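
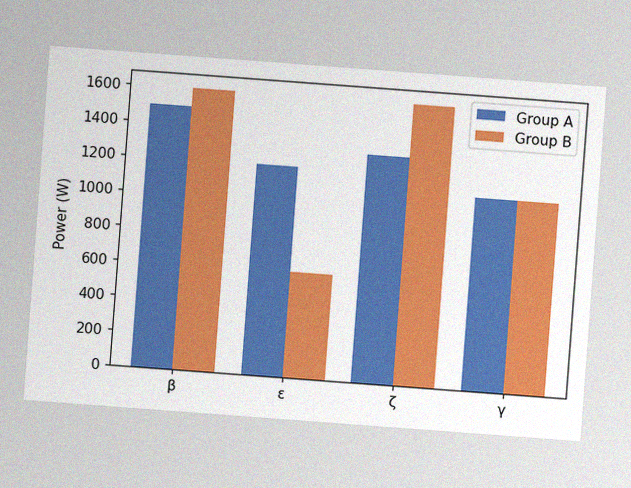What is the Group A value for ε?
1200W

The chart is tilted about 4° clockwise, with some photo noise. The Group A bar at ε reaches 1200W on the y-axis.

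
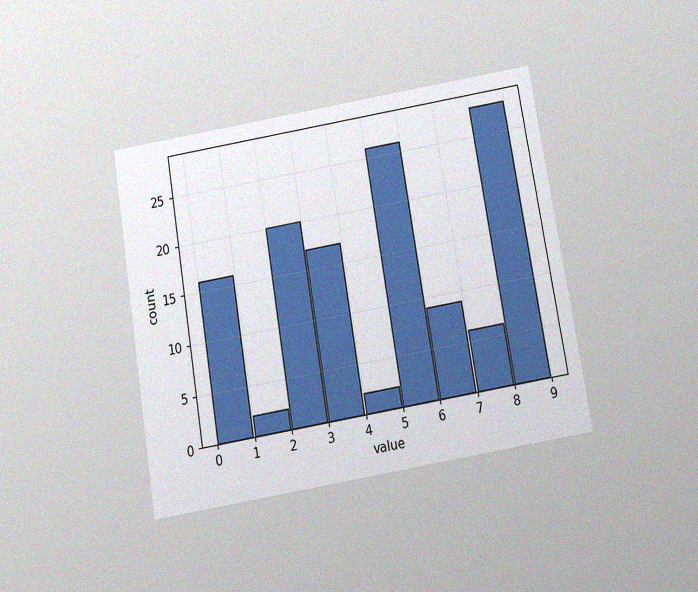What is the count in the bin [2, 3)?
The chart is tilted about 9° counter-clockwise and viewed slightly from below, with some photo noise. The [2, 3) bin has height 20.

20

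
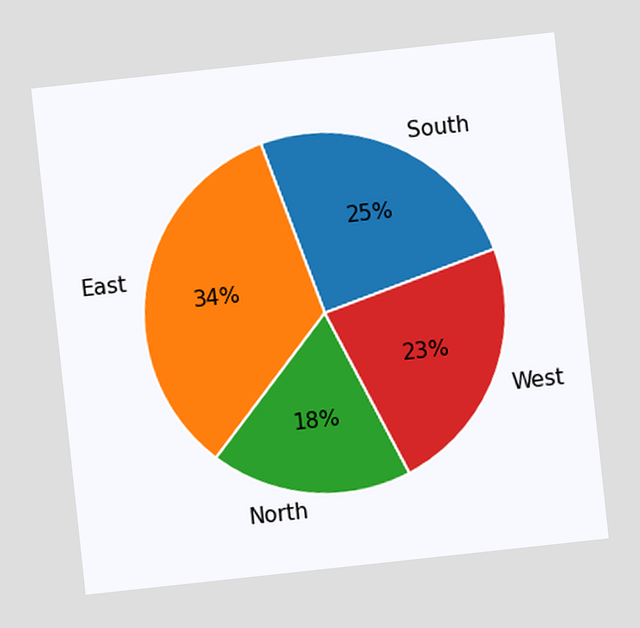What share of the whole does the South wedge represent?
25%

The chart is tilted about 6° counter-clockwise. The South slice takes up 25% of the pie.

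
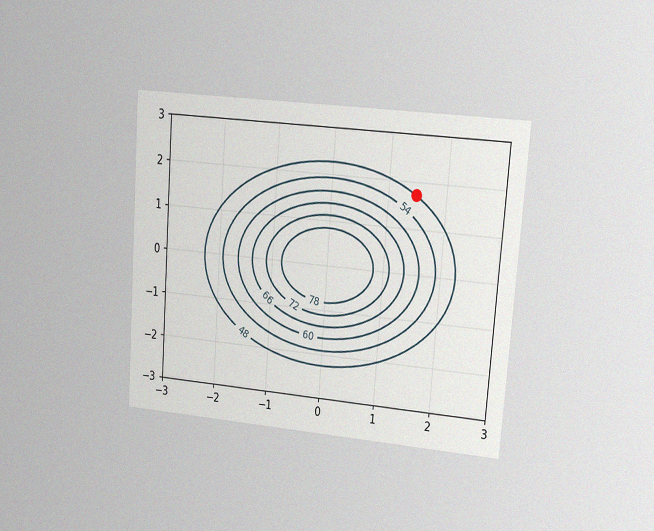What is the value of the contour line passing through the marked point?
The chart is tilted about 4° clockwise and viewed at a slight angle, with some photo noise. The marked point sits on the contour labelled 48.

48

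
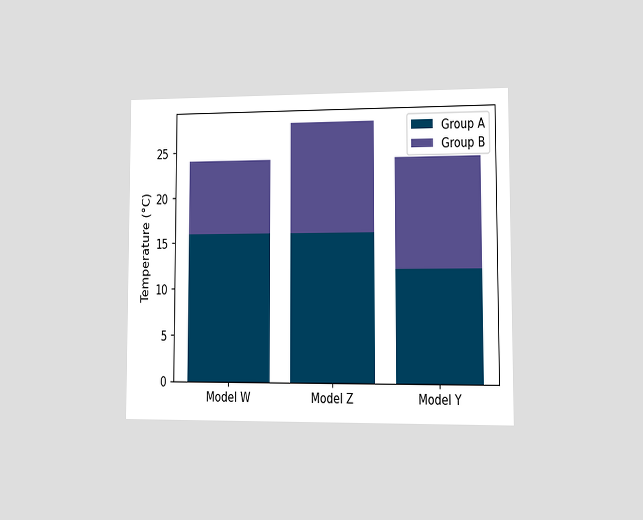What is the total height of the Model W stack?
24°C

The chart is viewed at a slight angle. The Model W stack's top reaches 24°C on the y-axis.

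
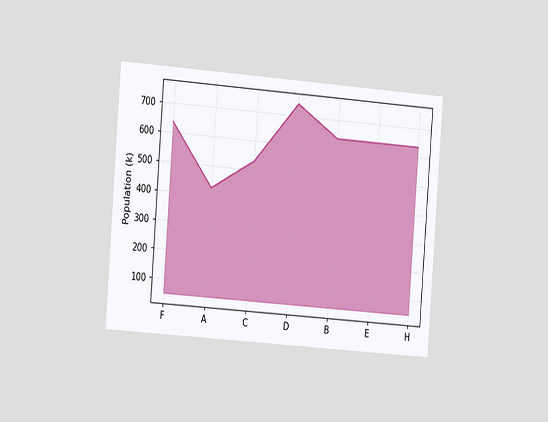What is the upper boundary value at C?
The chart is tilted about 4° clockwise and viewed slightly from the left. At C the upper boundary is at 530k.

530k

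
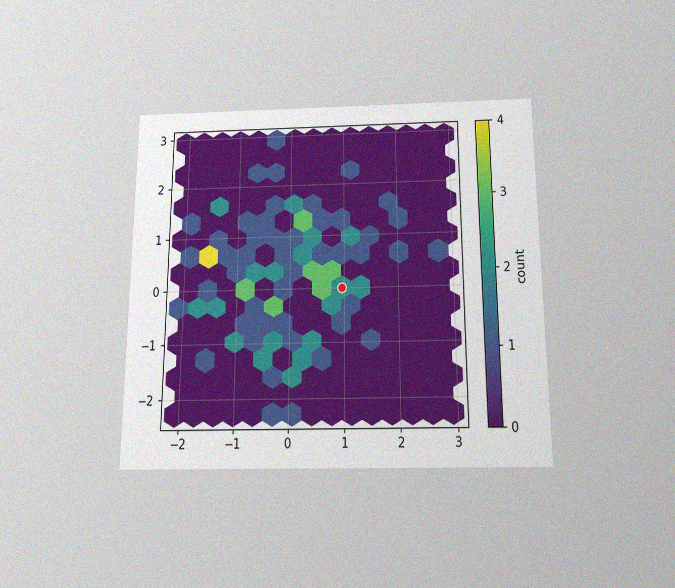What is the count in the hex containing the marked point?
The chart is viewed slightly from below, with some photo noise. The marked hex reads 2 on the colorbar.

2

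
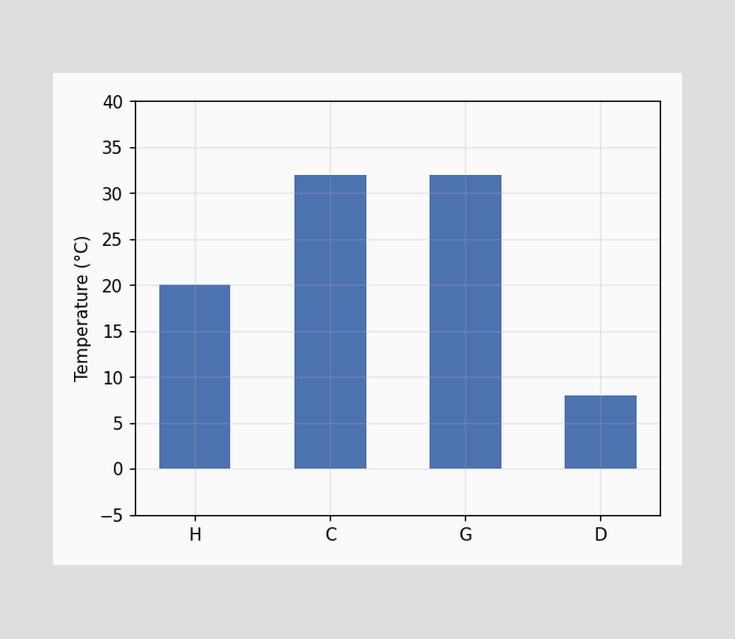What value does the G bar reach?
Reading along the chart's y-axis, the G bar reaches 32°C.

32°C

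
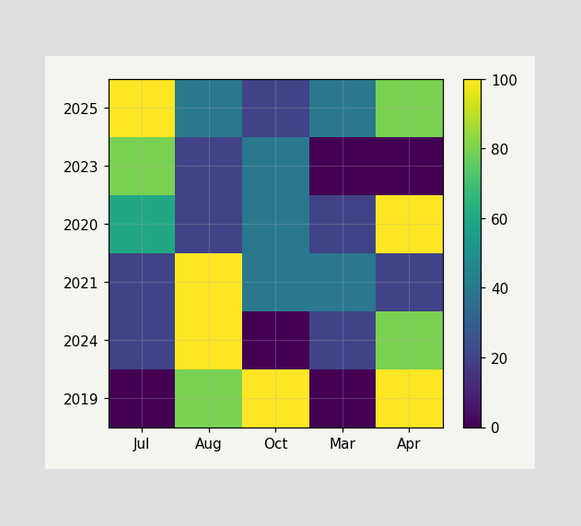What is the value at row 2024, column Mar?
Matching cell (2024, Mar) against the colorbar gives 20.

20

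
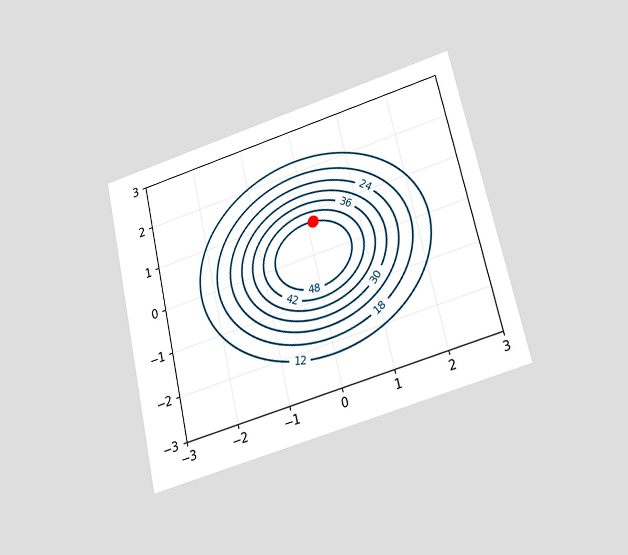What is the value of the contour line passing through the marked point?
48

The chart is tilted about 13° counter-clockwise and viewed slightly from below. The marked point sits on the contour labelled 48.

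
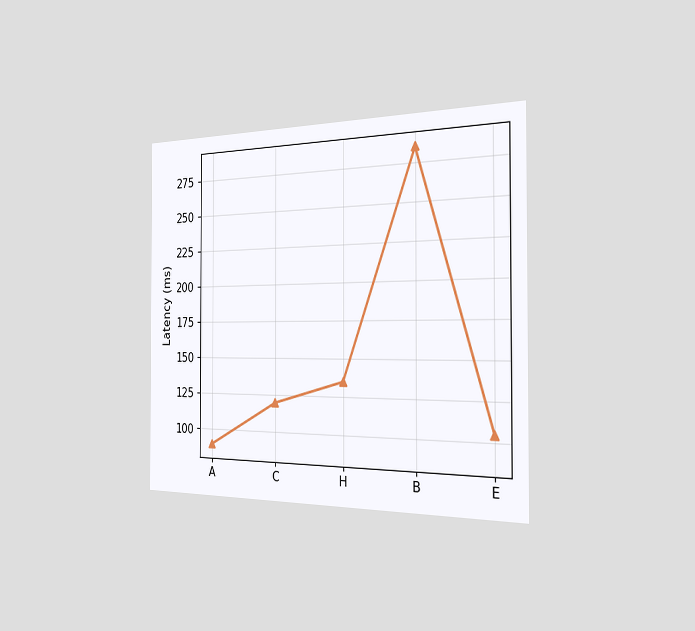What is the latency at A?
90ms

The chart is viewed slightly from the right. At A, the line is at 90ms.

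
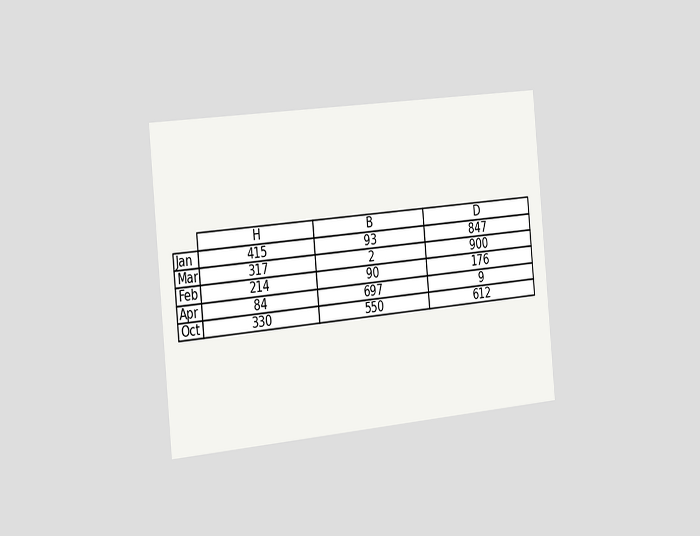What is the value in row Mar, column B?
The chart is tilted about 5° counter-clockwise and viewed slightly from the left. The (Mar, B) cell reads 2.

2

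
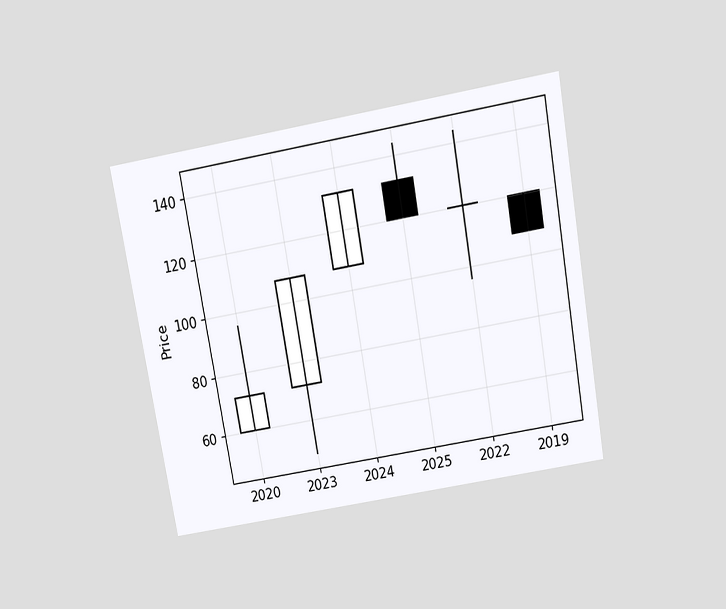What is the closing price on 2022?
The chart is tilted about 10° counter-clockwise and viewed slightly from above. The 2022 candle closes at 120.

120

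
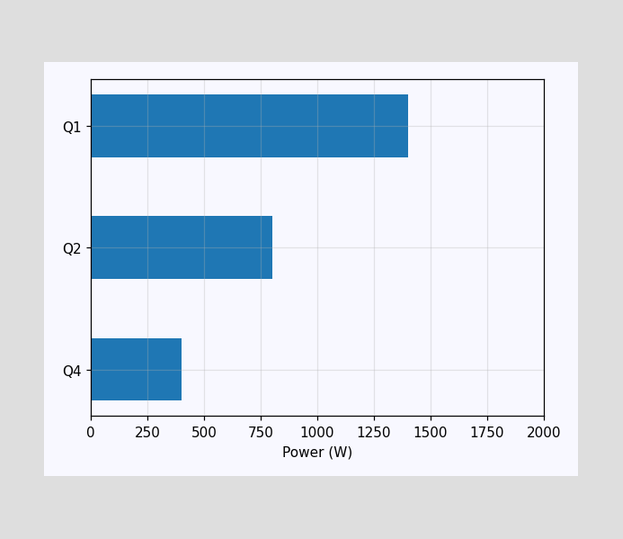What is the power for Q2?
800W

Reading along the chart's x-axis, the Q2 bar reaches 800W.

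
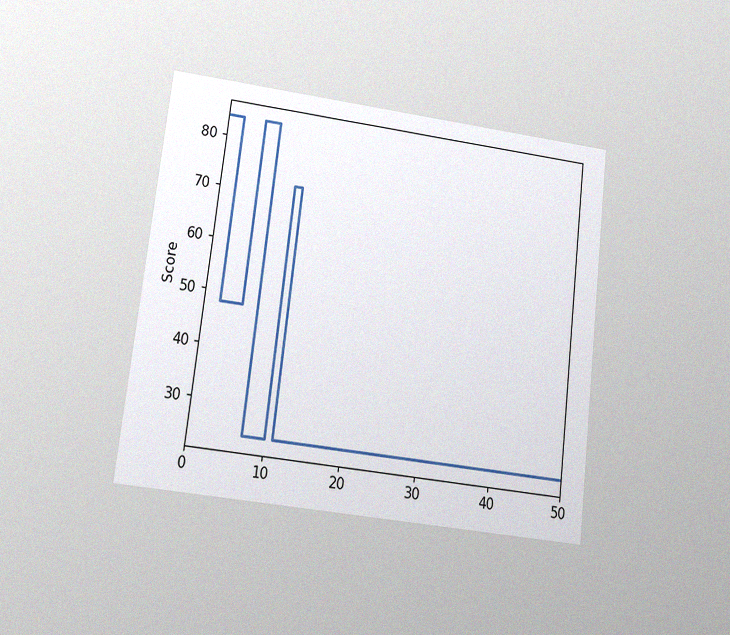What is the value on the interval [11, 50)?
The chart is tilted about 7° clockwise and viewed at a slight angle, with some photo noise. On [11, 50) the step sits at 24.

24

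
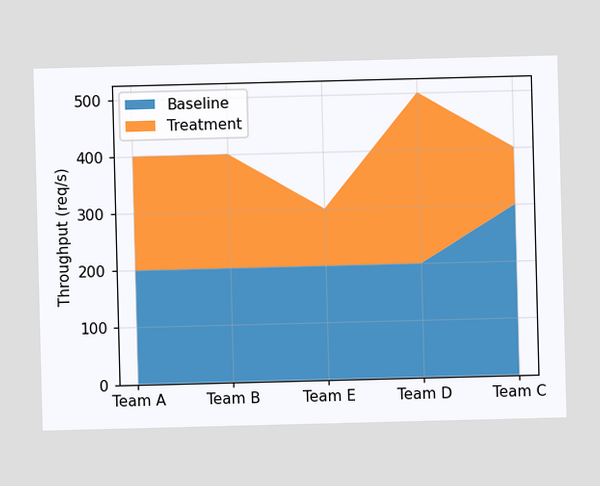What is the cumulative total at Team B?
The stacked total at Team B reaches 400req/s.

400req/s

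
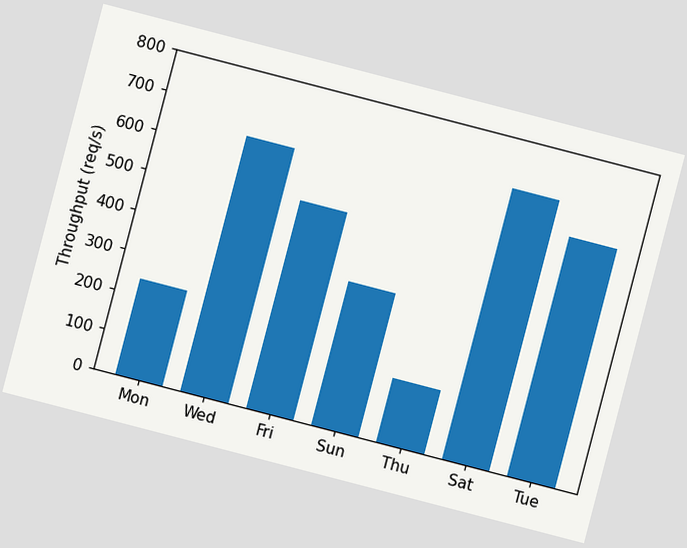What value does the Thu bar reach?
The chart is tilted about 15° clockwise. Reading along the chart's y-axis, the Thu bar reaches 160req/s.

160req/s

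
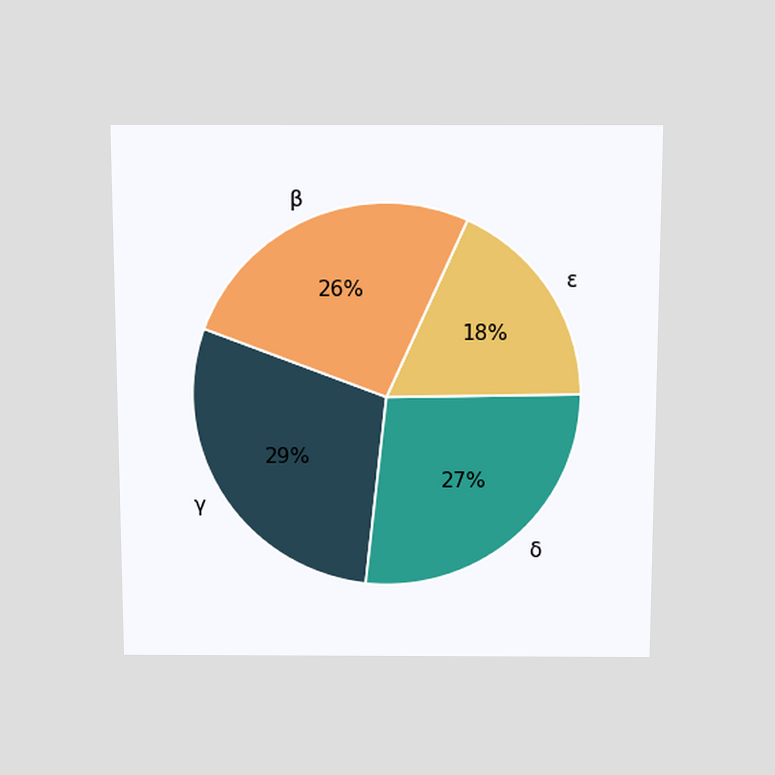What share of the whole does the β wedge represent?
The chart is viewed slightly from above. The β slice takes up 26% of the pie.

26%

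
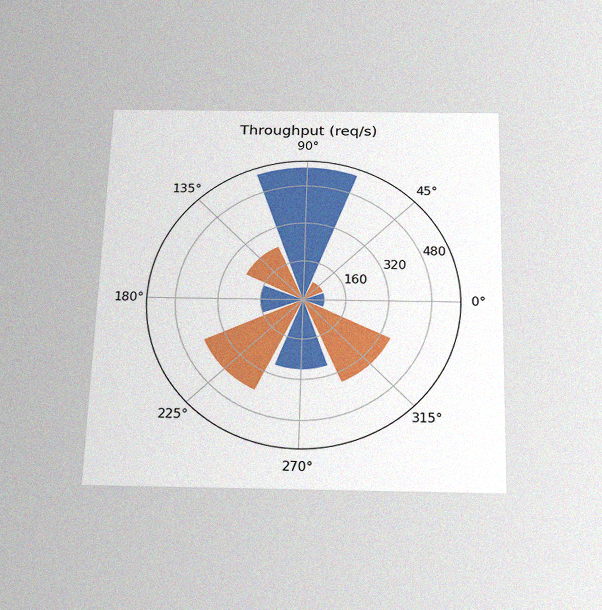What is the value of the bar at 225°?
400req/s

The chart is viewed slightly from below, with some photo noise. The bar at 225° reaches 400req/s on the radial axis.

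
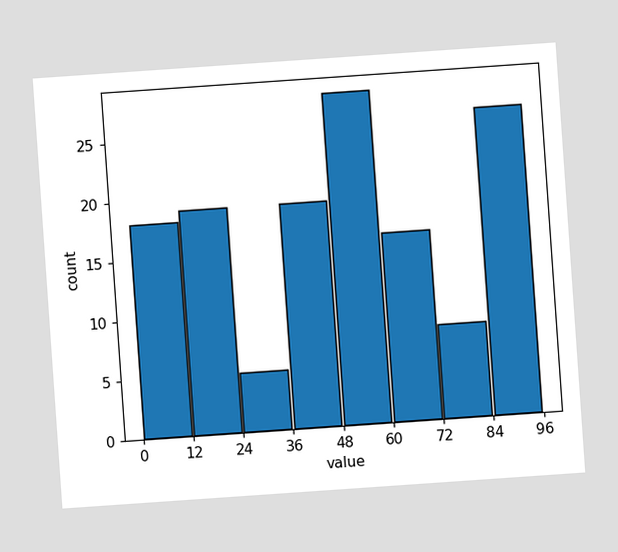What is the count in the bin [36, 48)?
The chart is tilted about 4° counter-clockwise. The [36, 48) bin has height 19.

19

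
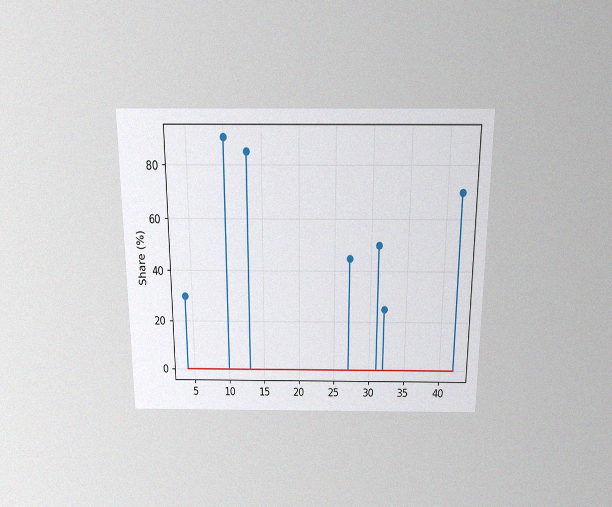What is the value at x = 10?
90%

The chart is viewed slightly from above, with some photo noise. The stem at x=10 reaches 90%.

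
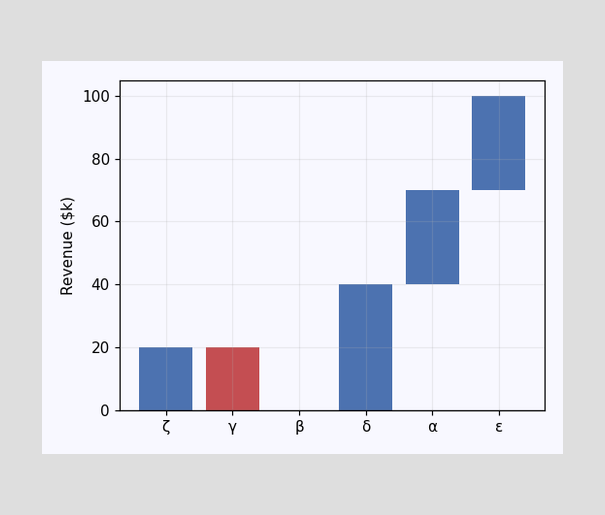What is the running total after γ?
After γ the running total reaches $0k.

$0k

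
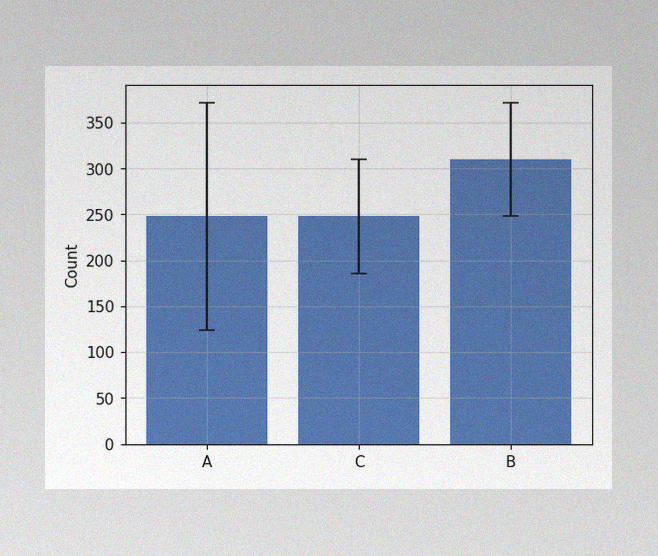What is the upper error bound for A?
372

The image has some photo noise and uneven lighting. The A bar's upper whisker reaches 372.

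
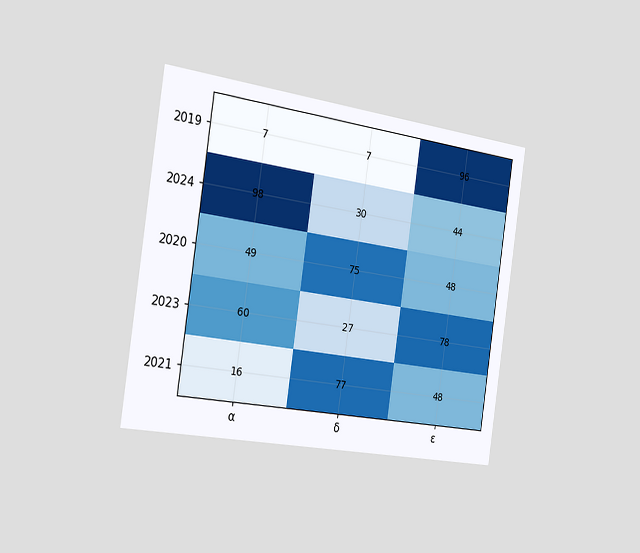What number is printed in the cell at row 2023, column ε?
The chart is tilted about 8° clockwise and viewed slightly from the left. The (2023, ε) cell reads 78.

78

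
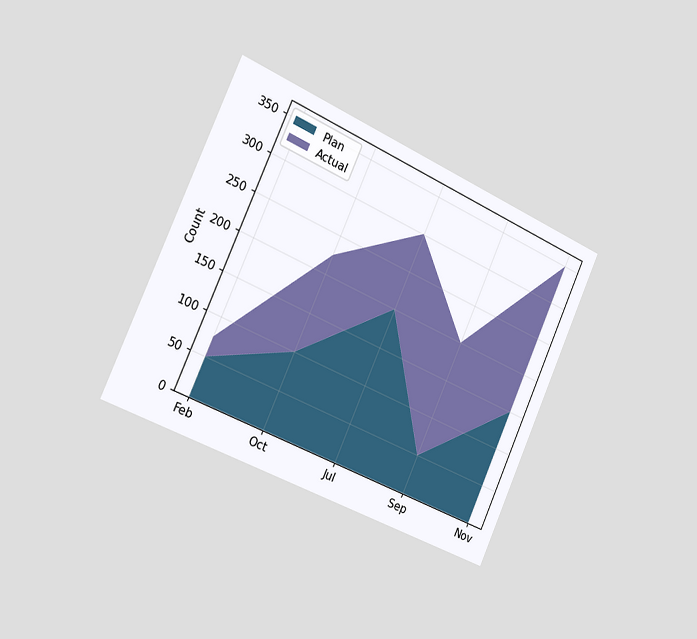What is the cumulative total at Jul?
300

The chart is tilted about 24° clockwise and viewed slightly from the left. The stacked total at Jul reaches 300.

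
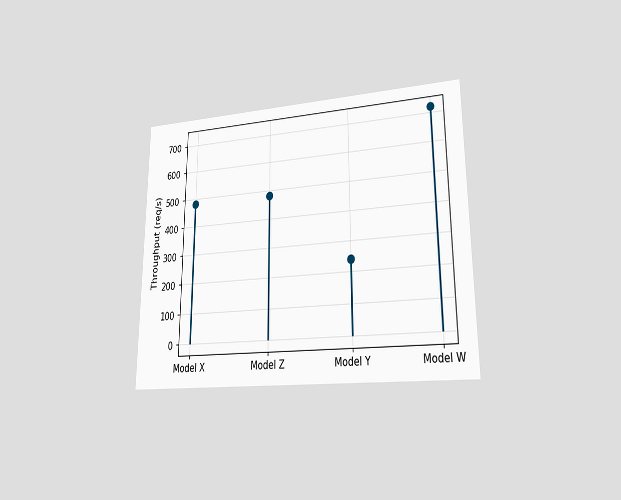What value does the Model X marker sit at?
480req/s

The chart is viewed at a slight angle. The Model X marker sits at 480req/s.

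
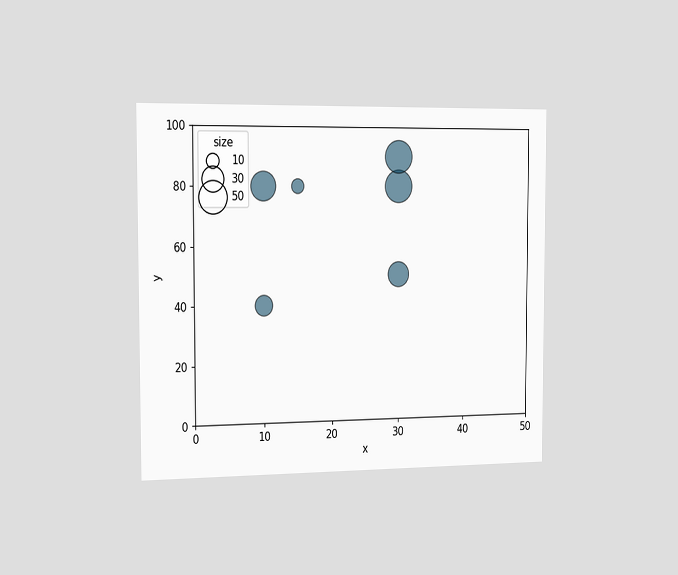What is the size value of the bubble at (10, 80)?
The chart is viewed slightly from the left. Matching the bubble at (10, 80) against the size legend gives 40.

40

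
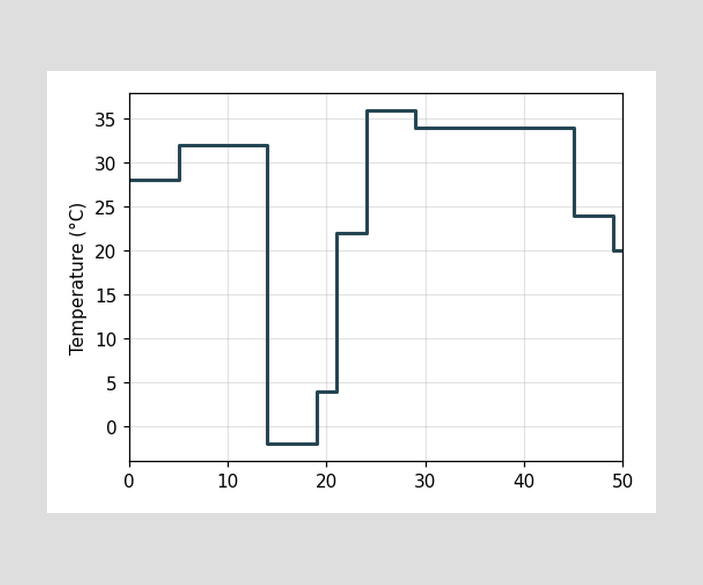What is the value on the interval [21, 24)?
On [21, 24) the step sits at 22°C.

22°C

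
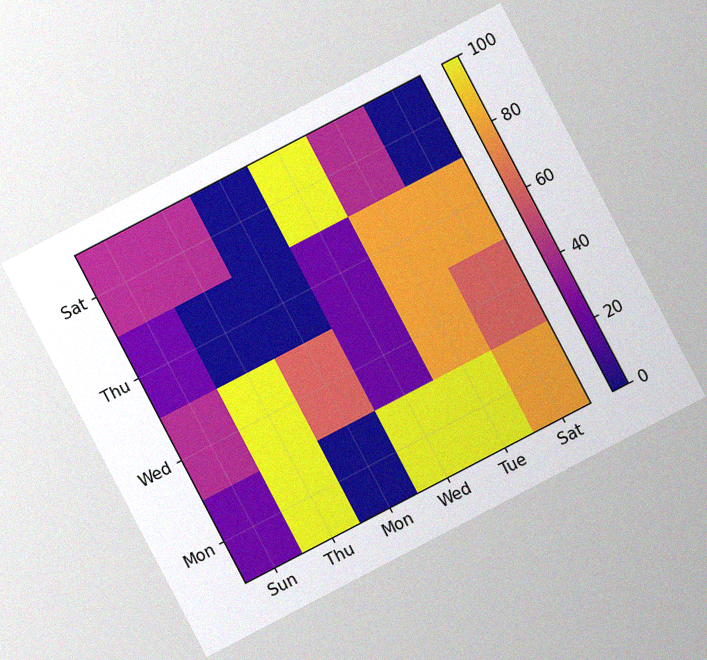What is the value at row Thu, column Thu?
0

The chart is tilted about 28° counter-clockwise, with some photo noise. Matching cell (Thu, Thu) against the colorbar gives 0.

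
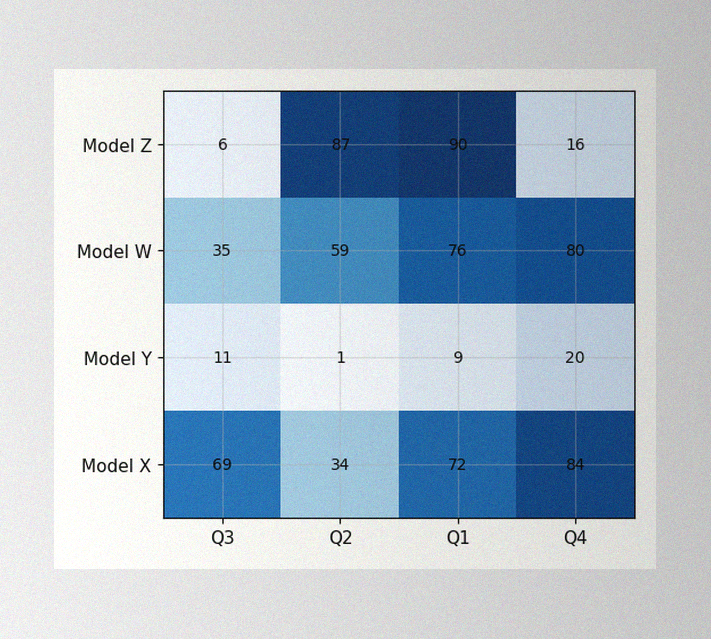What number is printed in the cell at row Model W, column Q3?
The image has some photo noise and uneven lighting. The (Model W, Q3) cell reads 35.

35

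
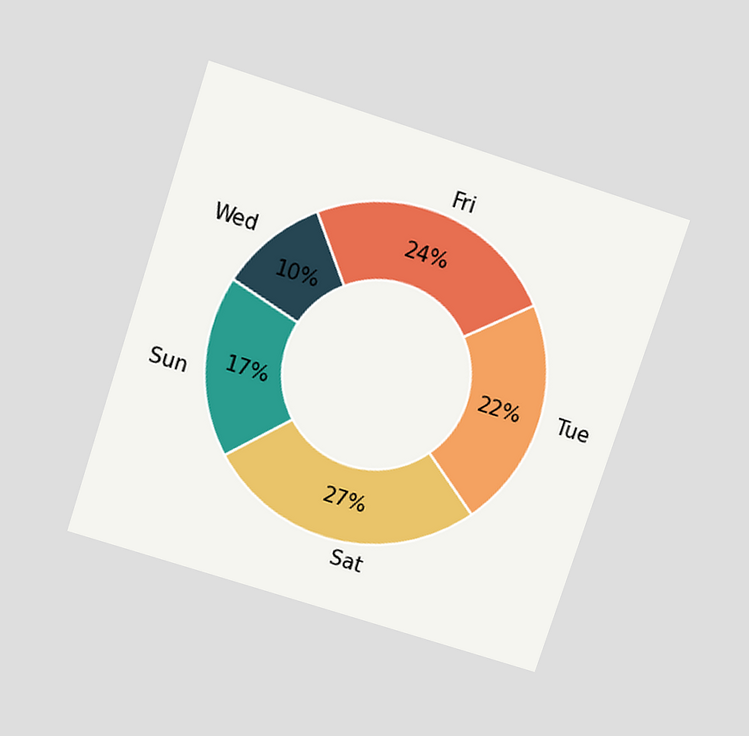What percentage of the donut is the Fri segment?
24%

The chart is tilted about 18° clockwise and viewed slightly from above. The Fri segment takes up 24% of the ring.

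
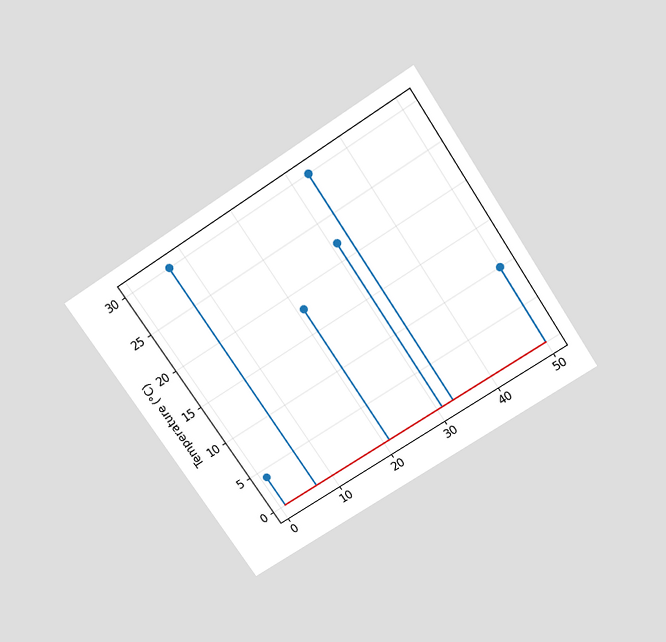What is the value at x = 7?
The chart is tilted about 33° counter-clockwise and viewed slightly from above. The stem at x=7 reaches 30°C.

30°C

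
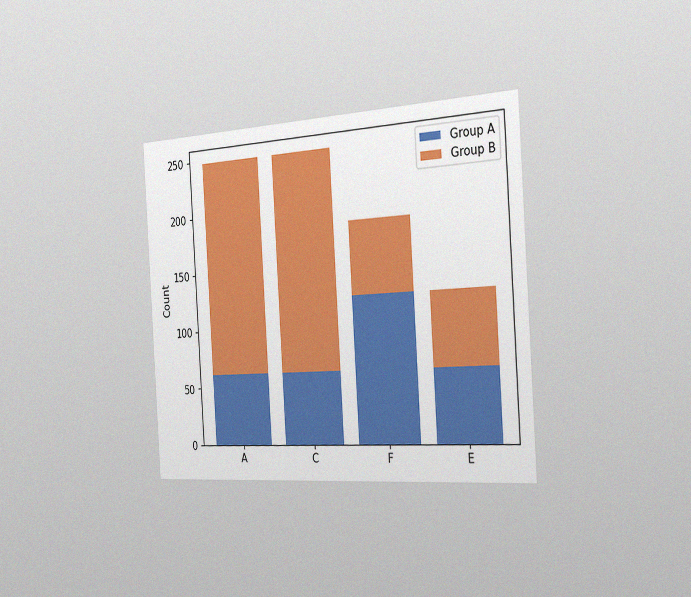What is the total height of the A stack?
The chart is tilted about 4° counter-clockwise and viewed slightly from the right, with some photo noise. The A stack's top reaches 248 on the y-axis.

248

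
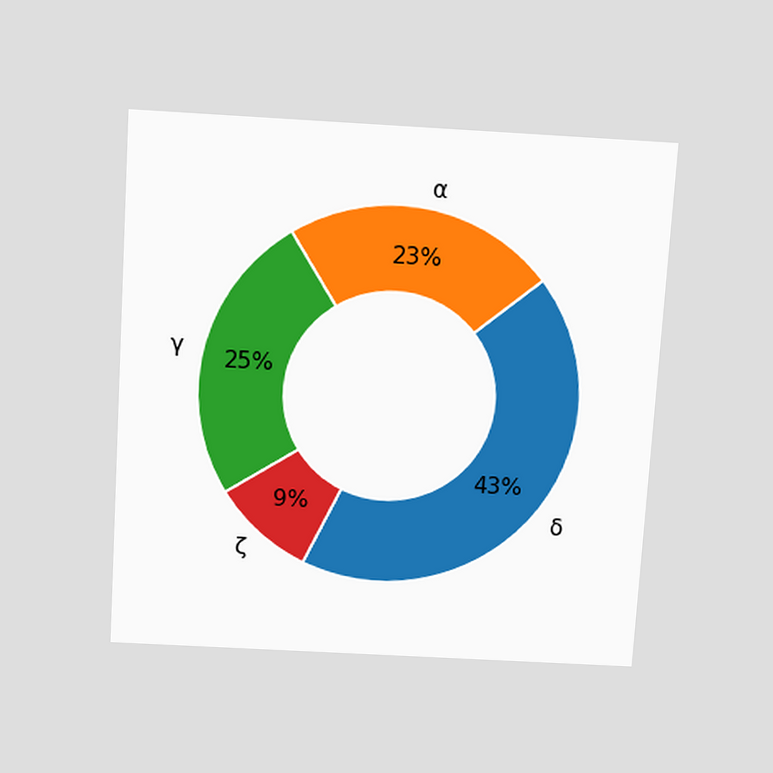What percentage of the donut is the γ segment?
The chart is tilted about 4° clockwise and viewed slightly from above. The γ segment takes up 25% of the ring.

25%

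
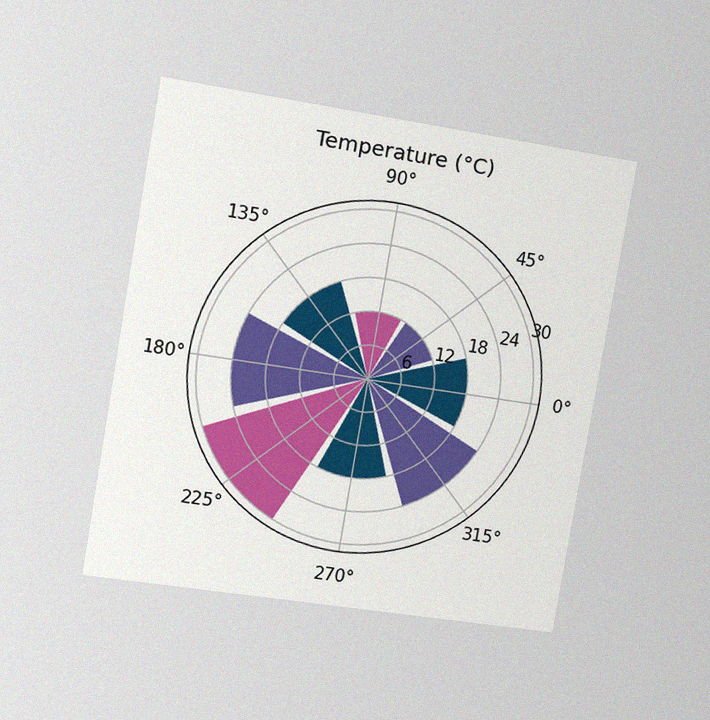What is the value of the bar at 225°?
The chart is tilted about 10° clockwise and viewed slightly from the left, with some photo noise. The bar at 225° reaches 30°C on the radial axis.

30°C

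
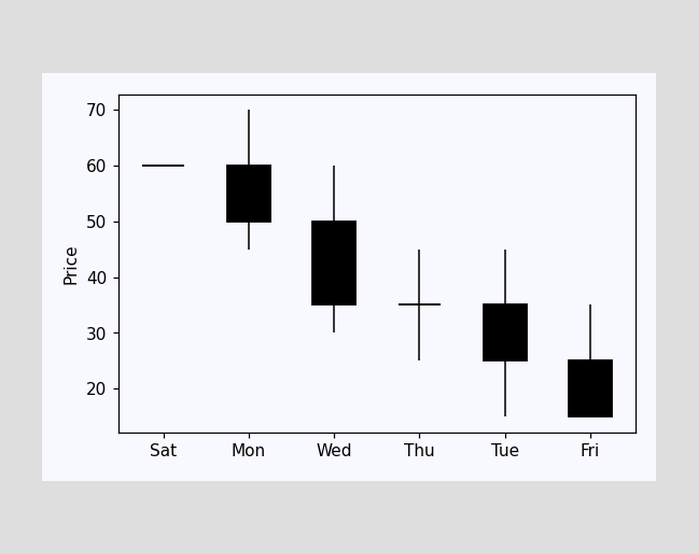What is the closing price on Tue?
The Tue candle closes at 25.

25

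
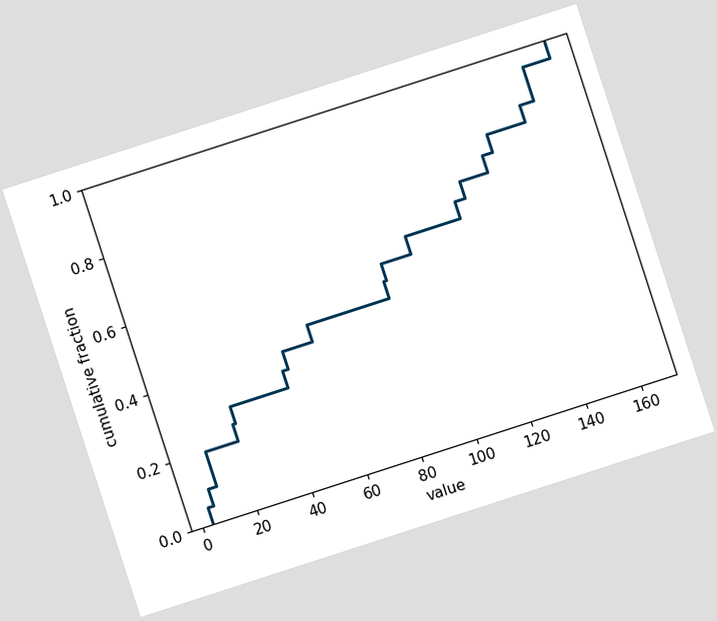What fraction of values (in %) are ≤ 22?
The chart is tilted about 18° counter-clockwise. At x=22 the ECDF step is at 30%.

30%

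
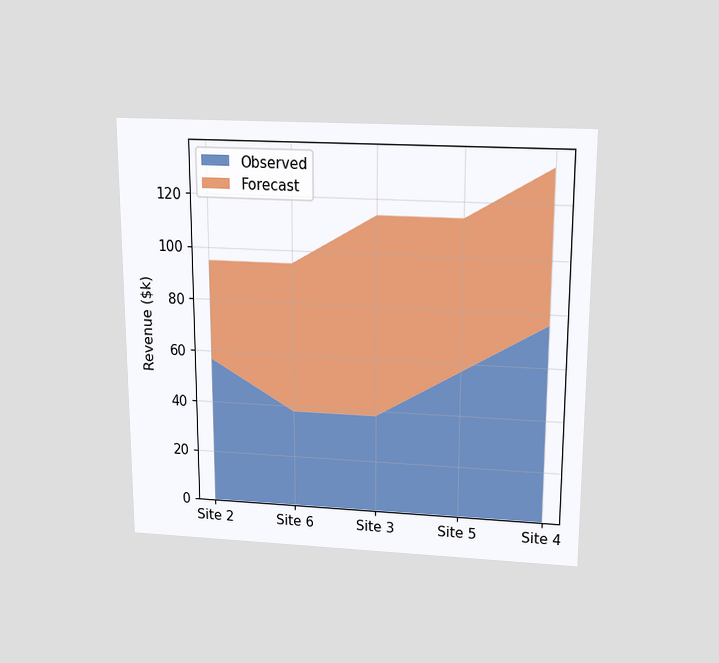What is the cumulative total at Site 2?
$95k

The chart is viewed slightly from above. The stacked total at Site 2 reaches $95k.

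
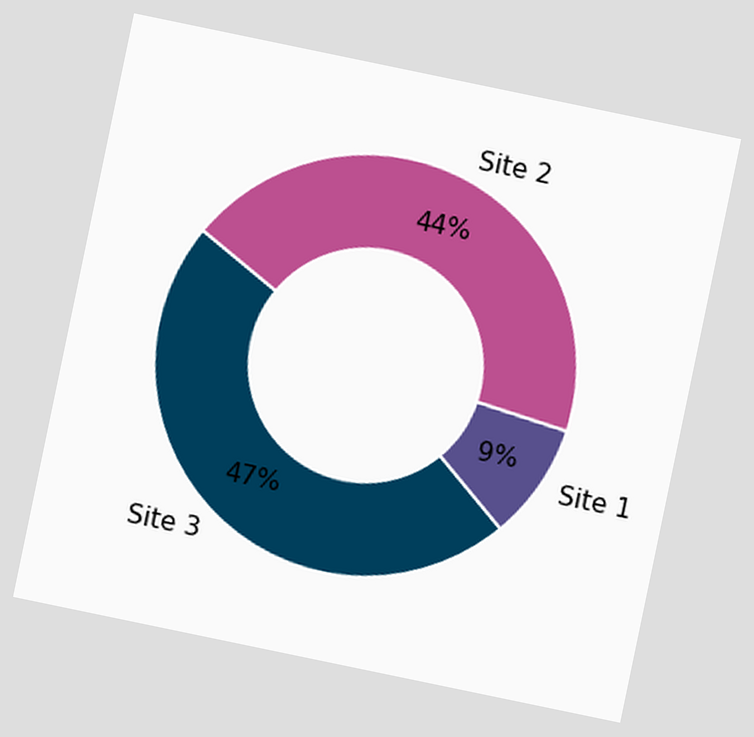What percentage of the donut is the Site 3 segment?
The chart is tilted about 12° clockwise. The Site 3 segment takes up 47% of the ring.

47%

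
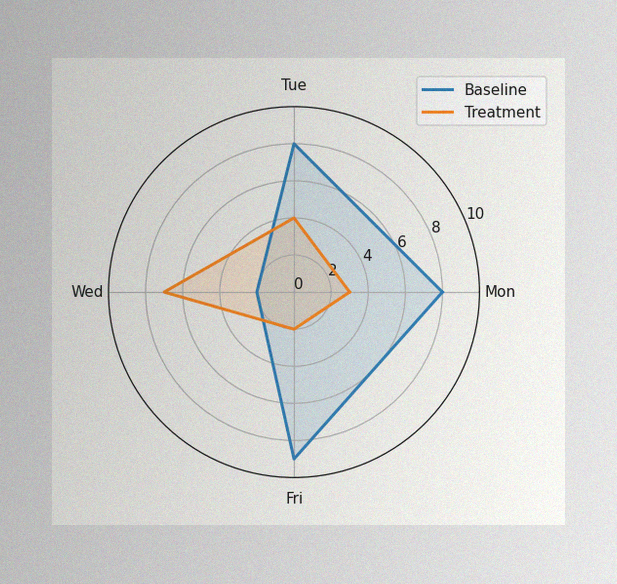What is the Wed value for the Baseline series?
2

The image has some photo noise and uneven lighting. On the Wed axis, Baseline reaches 2.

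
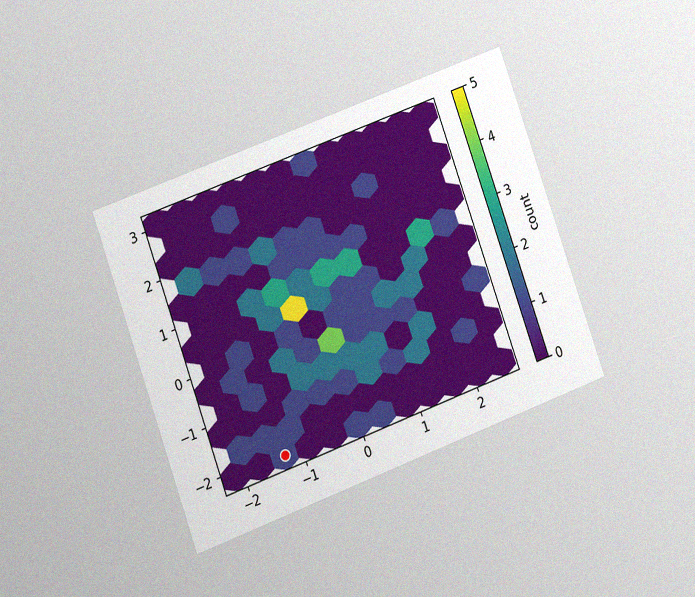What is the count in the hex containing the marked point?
1

The chart is tilted about 20° counter-clockwise and viewed at a slight angle, with some photo noise. The marked hex reads 1 on the colorbar.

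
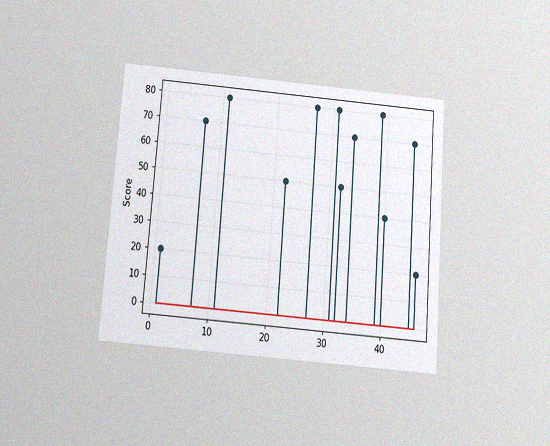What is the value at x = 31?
The chart is tilted about 4° clockwise and viewed slightly from below, with some photo noise. The stem at x=31 reaches 80.

80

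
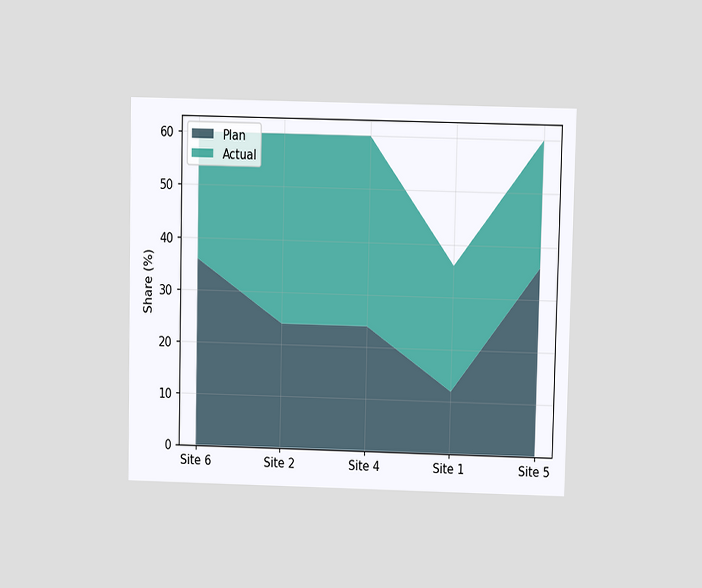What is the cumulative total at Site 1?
The chart is viewed slightly from above. The stacked total at Site 1 reaches 36%.

36%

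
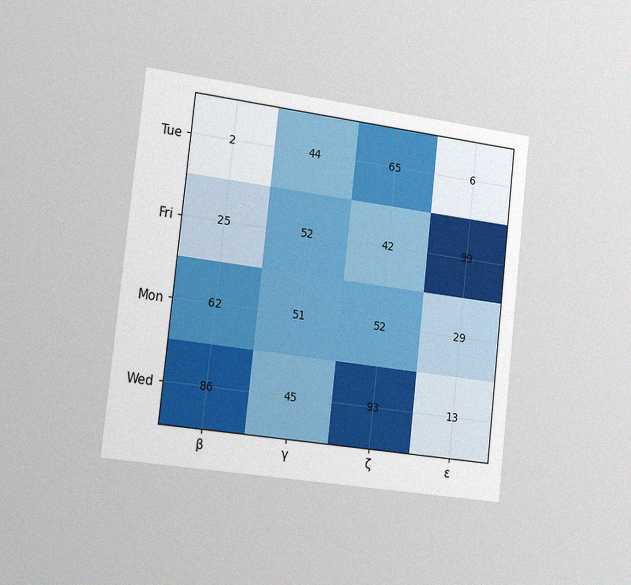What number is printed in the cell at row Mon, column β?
62

The chart is tilted about 6° clockwise and viewed slightly from the left, with some photo noise. The (Mon, β) cell reads 62.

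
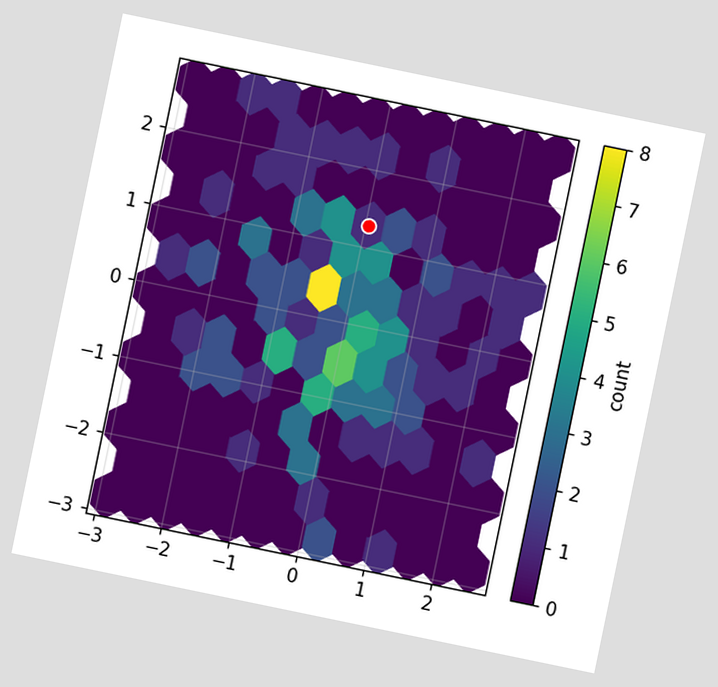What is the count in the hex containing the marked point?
1

The chart is tilted about 12° clockwise. The marked hex reads 1 on the colorbar.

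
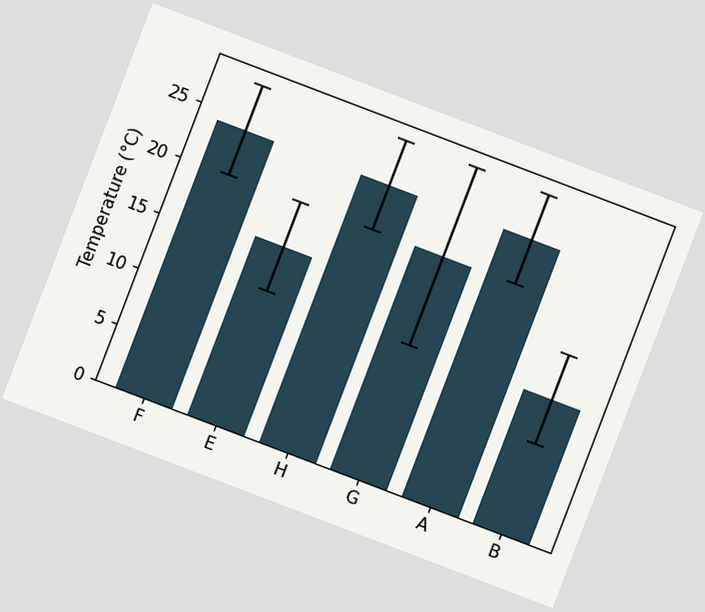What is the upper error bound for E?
20°C

The chart is tilted about 21° clockwise. The E bar's upper whisker reaches 20°C.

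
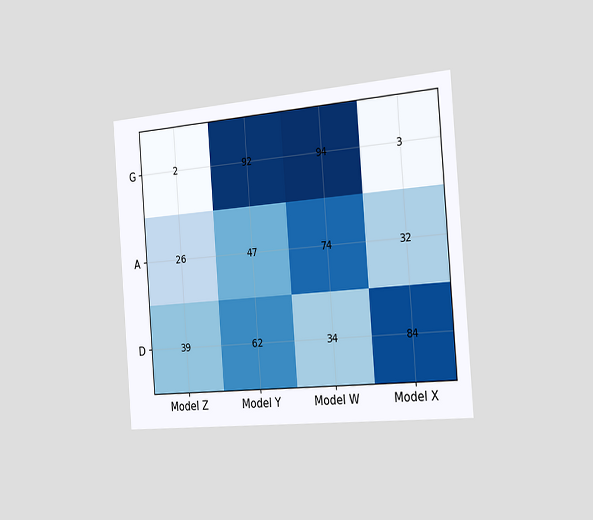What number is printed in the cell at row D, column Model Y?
The chart is tilted about 4° counter-clockwise and viewed slightly from the right. The (D, Model Y) cell reads 62.

62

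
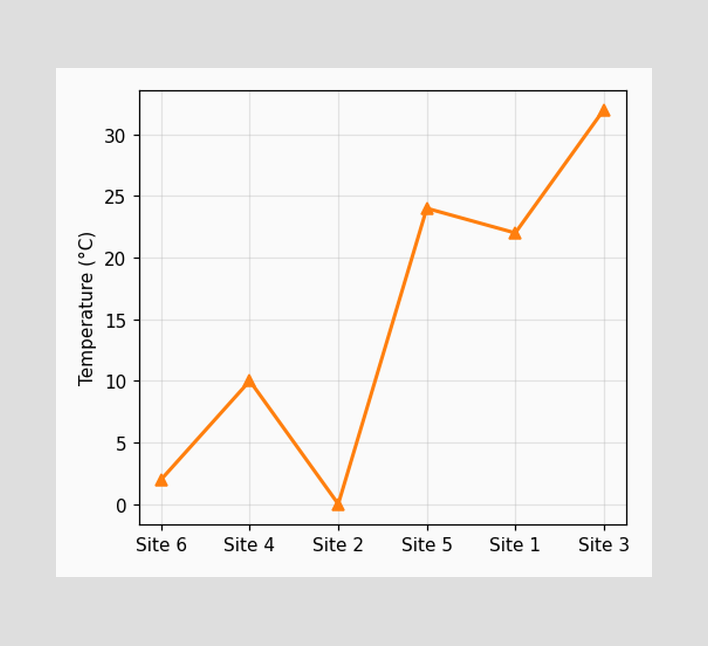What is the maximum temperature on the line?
The highest point is at Site 3, and reading across to the y-axis gives 32°C.

32°C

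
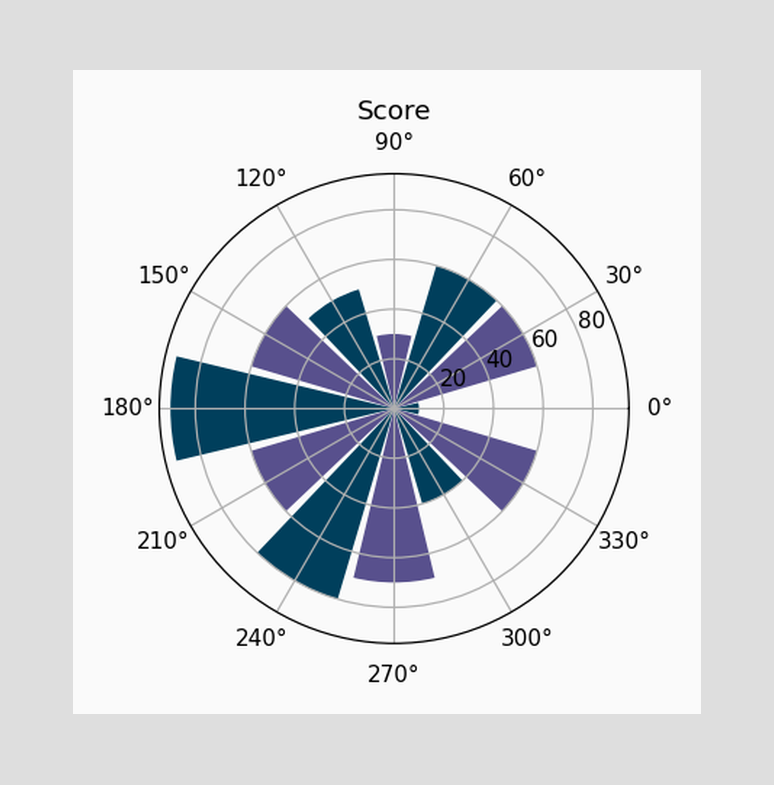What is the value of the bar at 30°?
The bar at 30° reaches 60 on the radial axis.

60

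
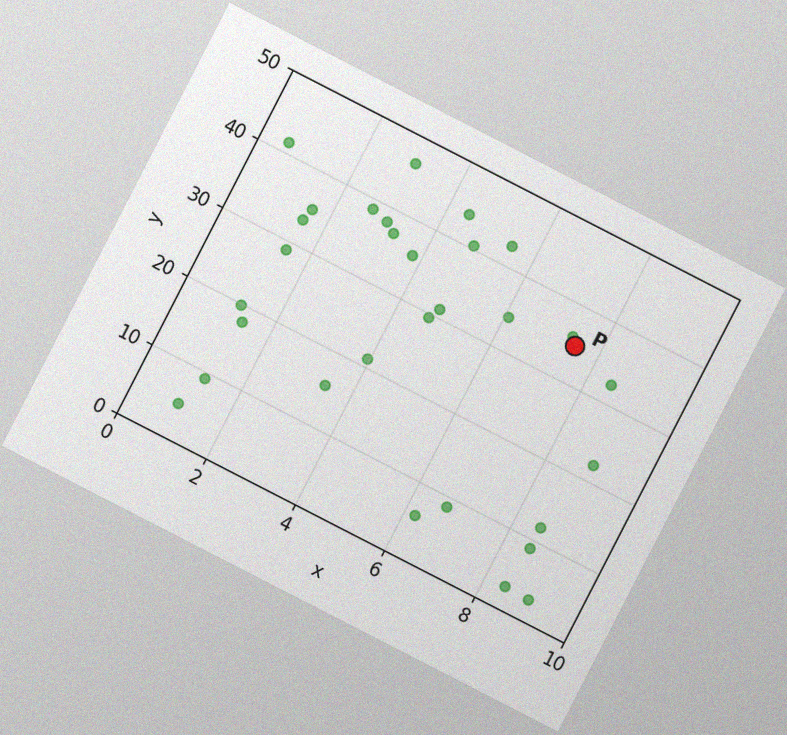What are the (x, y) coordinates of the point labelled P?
The chart is tilted about 27° clockwise, with some photo noise. Following the gridlines from P to each axis, P sits at (7.5, 35).

(7.5, 35)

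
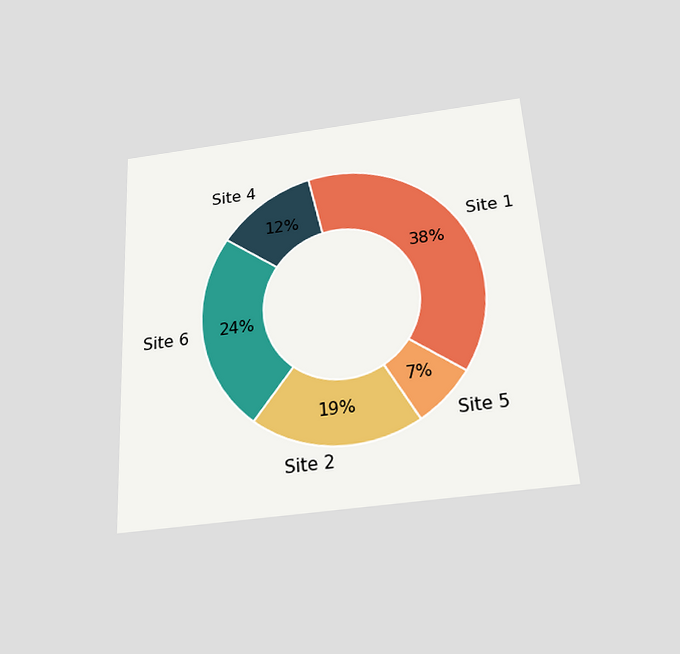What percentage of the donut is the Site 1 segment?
38%

The chart is tilted about 3° counter-clockwise and viewed slightly from below. The Site 1 segment takes up 38% of the ring.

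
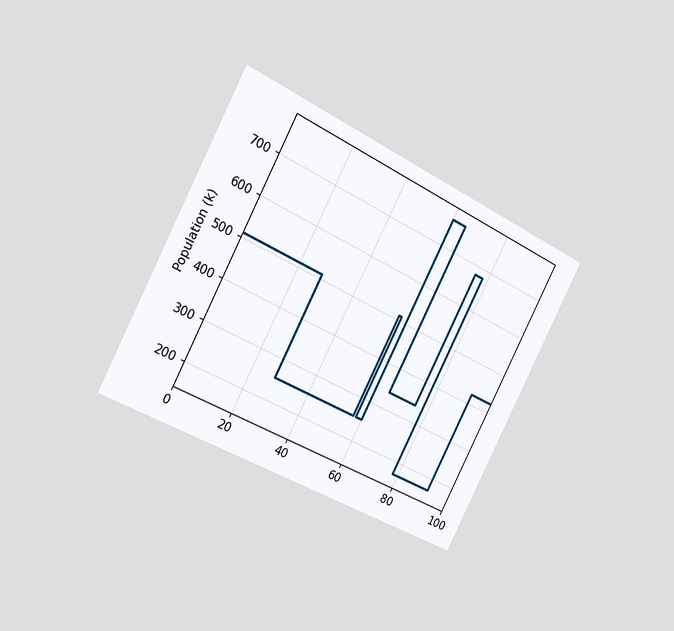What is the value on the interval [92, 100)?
The chart is tilted about 27° clockwise and viewed slightly from the left. On [92, 100) the step sits at 425k.

425k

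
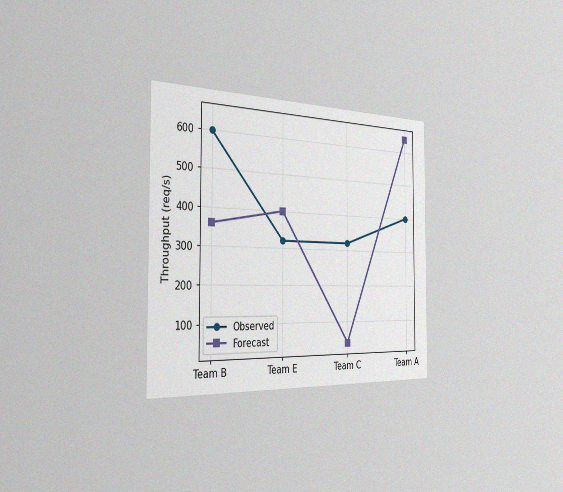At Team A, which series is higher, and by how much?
The chart is viewed slightly from the left, with some photo noise. At Team A, Forecast sits above the other line by 240req/s.

Forecast, by 240req/s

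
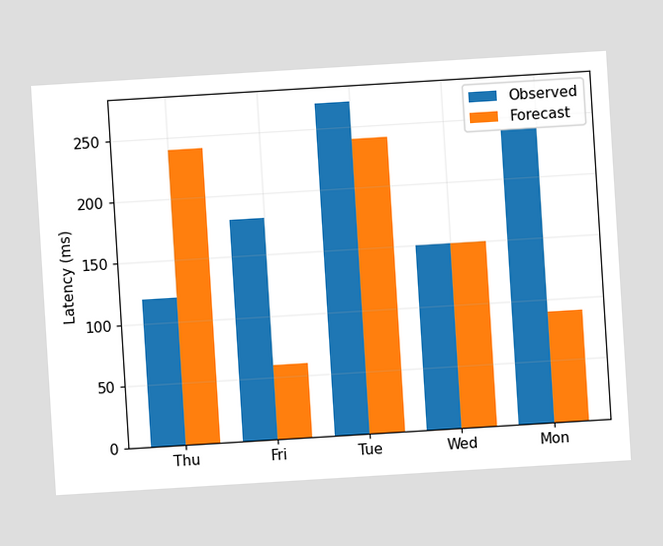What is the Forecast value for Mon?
90ms

The chart is tilted about 3° counter-clockwise. The Forecast bar at Mon reaches 90ms on the y-axis.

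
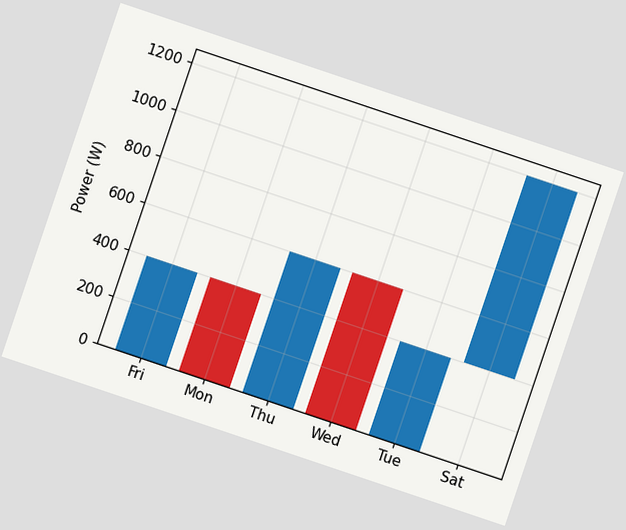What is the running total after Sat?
The chart is tilted about 19° clockwise. After Sat the running total reaches 1200W.

1200W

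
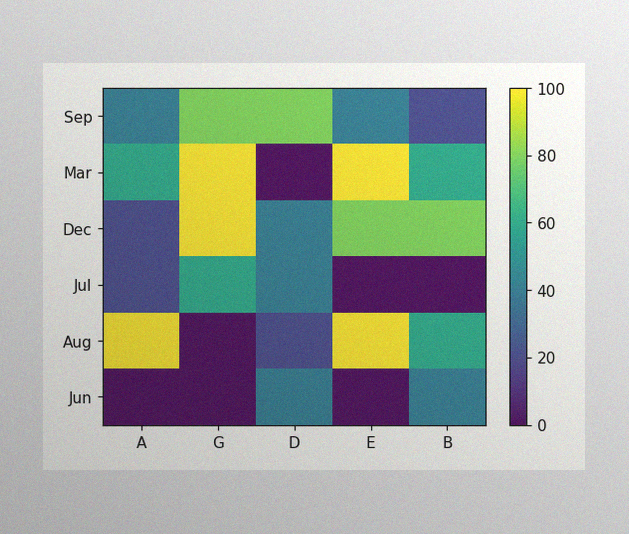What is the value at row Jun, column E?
0

The image has some photo noise and uneven lighting. Matching cell (Jun, E) against the colorbar gives 0.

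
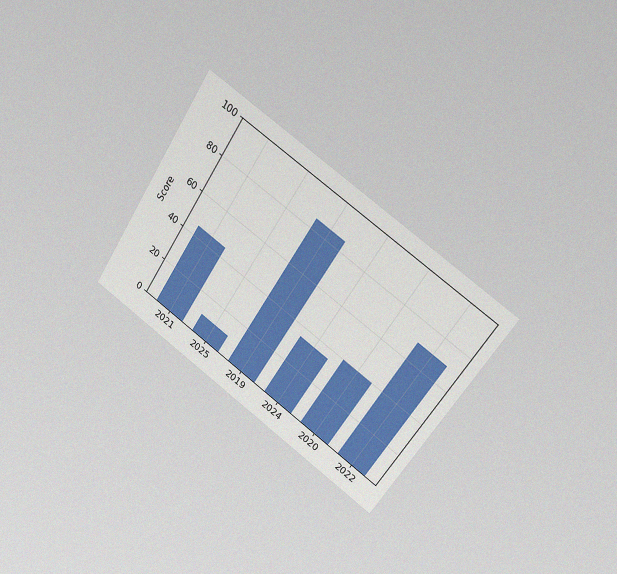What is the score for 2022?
The chart is tilted about 33° clockwise and viewed slightly from the right, with some photo noise. Reading along the chart's y-axis, the 2022 bar reaches 70.

70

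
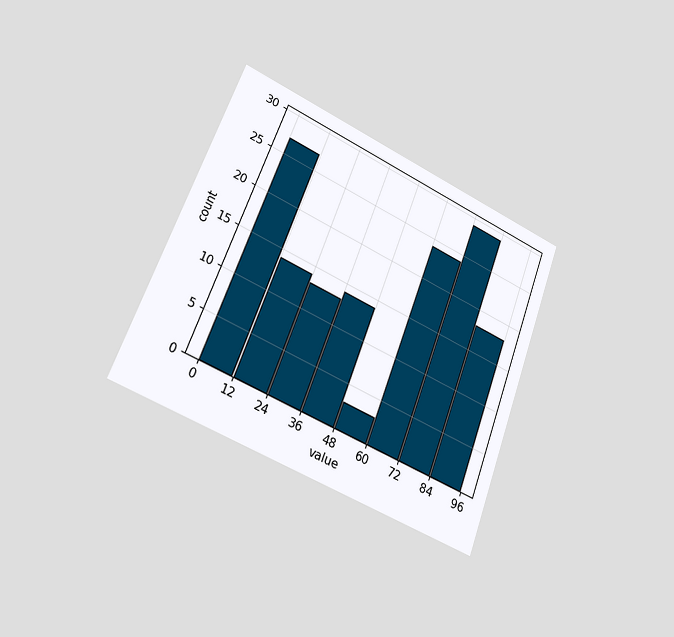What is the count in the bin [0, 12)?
The chart is tilted about 21° clockwise and viewed slightly from the left. The [0, 12) bin has height 27.

27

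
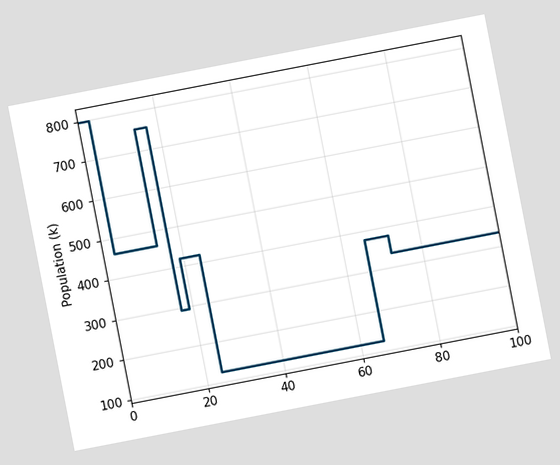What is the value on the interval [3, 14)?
The chart is tilted about 11° counter-clockwise. On [3, 14) the step sits at 462k.

462k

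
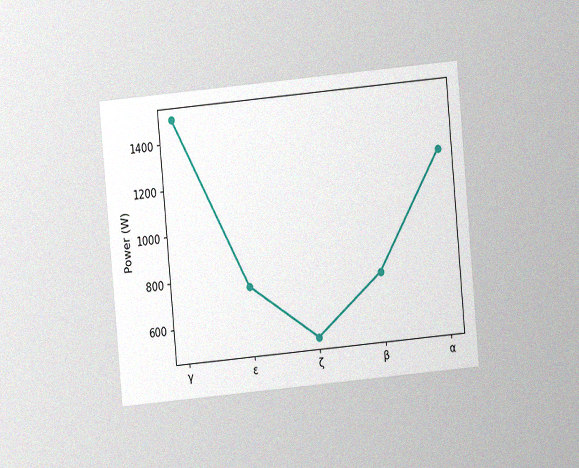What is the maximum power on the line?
1500W

The chart is tilted about 5° counter-clockwise and viewed at a slight angle, with some photo noise. The highest point is at γ, and reading across to the y-axis gives 1500W.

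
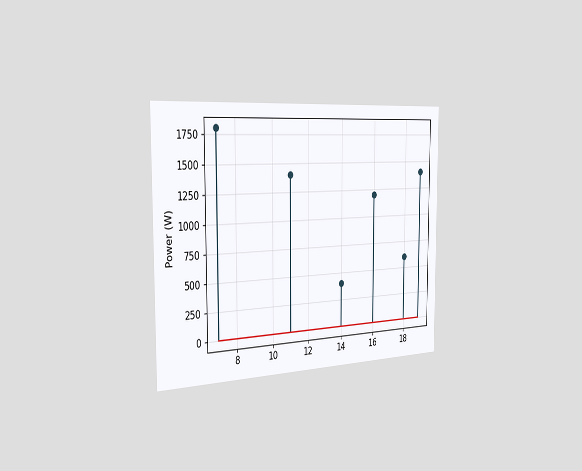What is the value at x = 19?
The chart is viewed slightly from the left. The stem at x=19 reaches 1400W.

1400W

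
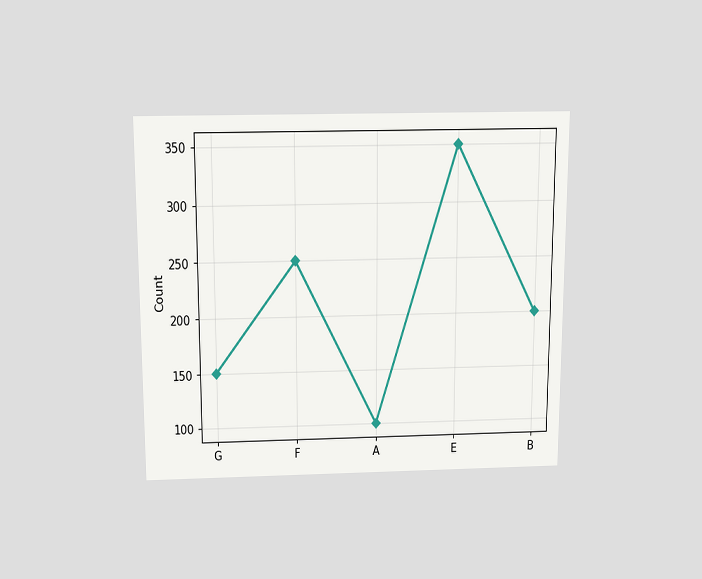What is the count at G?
150

The chart is viewed slightly from above. At G, the line is at 150.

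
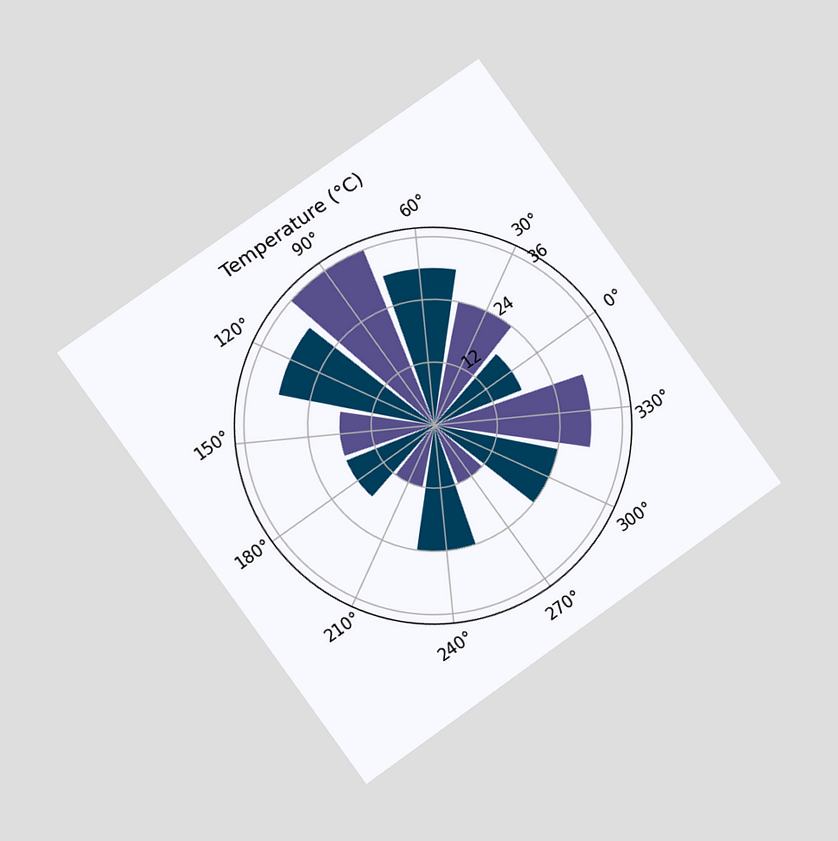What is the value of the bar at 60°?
30°C

The chart is tilted about 36° counter-clockwise and viewed at a slight angle. The bar at 60° reaches 30°C on the radial axis.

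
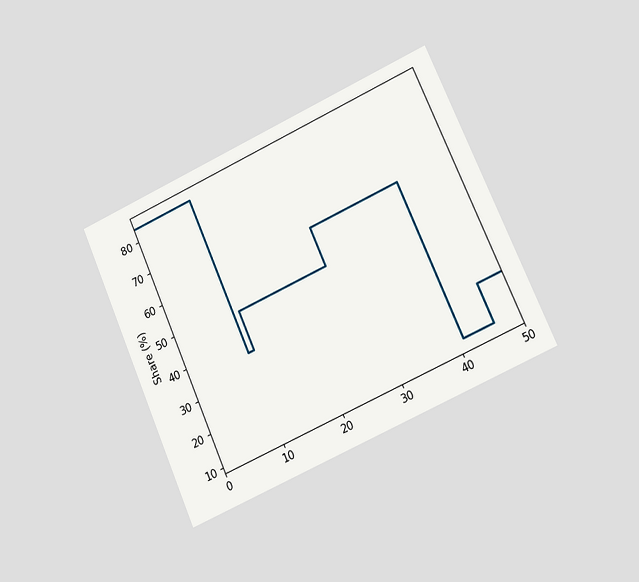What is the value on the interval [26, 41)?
60%

The chart is tilted about 24° counter-clockwise and viewed slightly from the right. On [26, 41) the step sits at 60%.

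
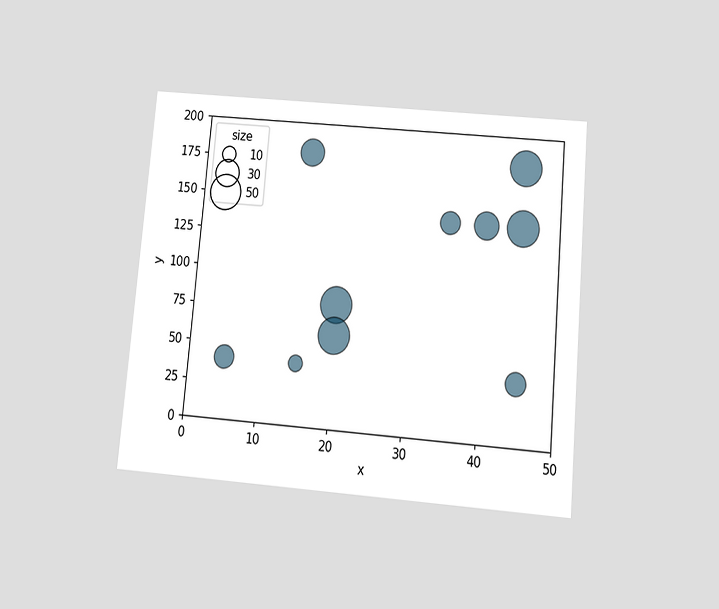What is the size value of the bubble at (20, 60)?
The chart is tilted about 5° clockwise and viewed slightly from below. Matching the bubble at (20, 60) against the size legend gives 50.

50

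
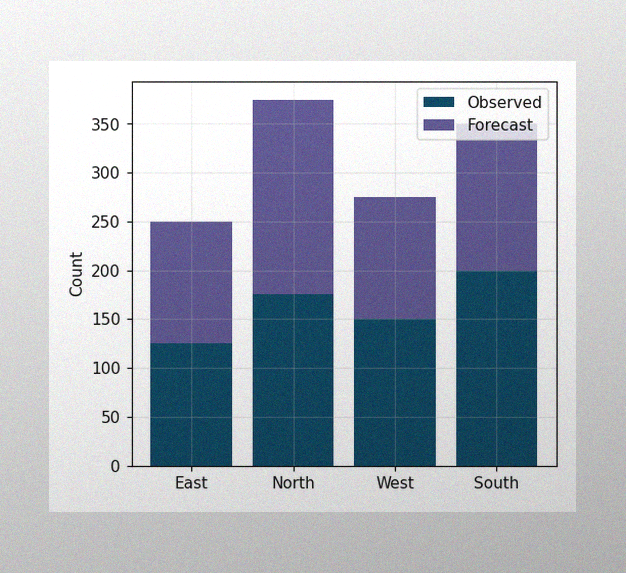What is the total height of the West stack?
The image has some photo noise and uneven lighting. The West stack's top reaches 275 on the y-axis.

275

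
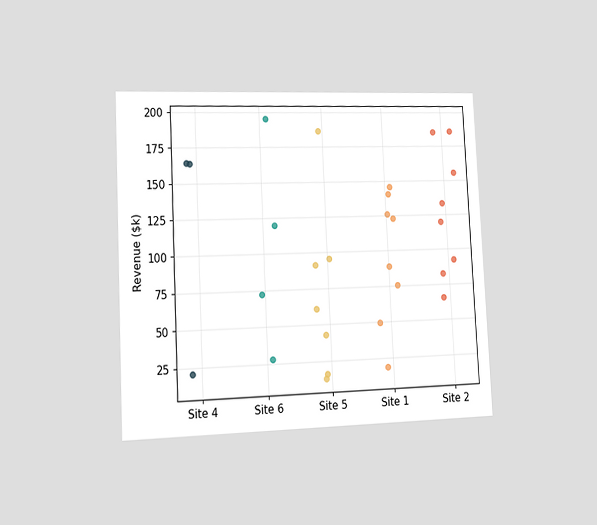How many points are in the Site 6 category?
4

The chart is tilted about 3° counter-clockwise and viewed slightly from the left. Counting the markers in the Site 6 column gives 4.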